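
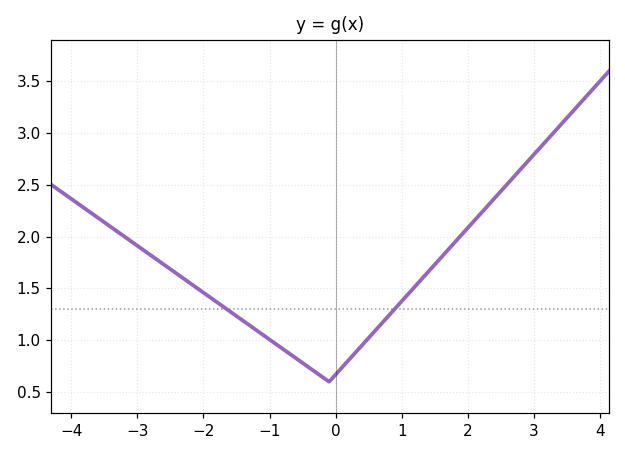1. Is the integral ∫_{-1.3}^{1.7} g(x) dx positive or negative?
positive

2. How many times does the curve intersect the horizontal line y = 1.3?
2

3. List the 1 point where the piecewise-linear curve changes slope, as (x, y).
(-0.1, 0.6)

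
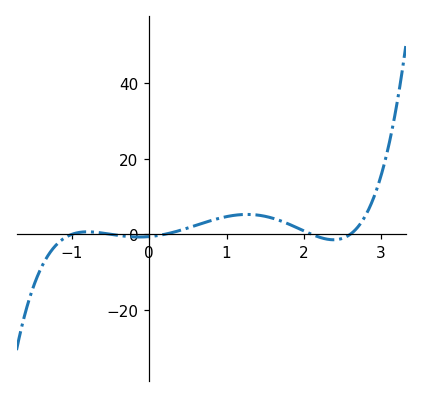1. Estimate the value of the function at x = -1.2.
-2.73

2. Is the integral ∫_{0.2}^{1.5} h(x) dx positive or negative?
positive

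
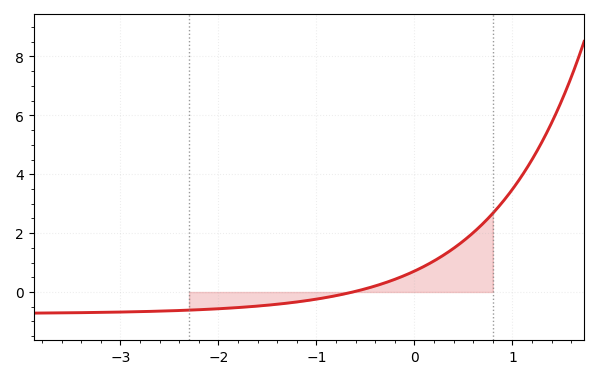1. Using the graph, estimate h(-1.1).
-0.293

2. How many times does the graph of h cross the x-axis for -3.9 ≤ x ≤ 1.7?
1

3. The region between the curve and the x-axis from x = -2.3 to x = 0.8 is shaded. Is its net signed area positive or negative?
positive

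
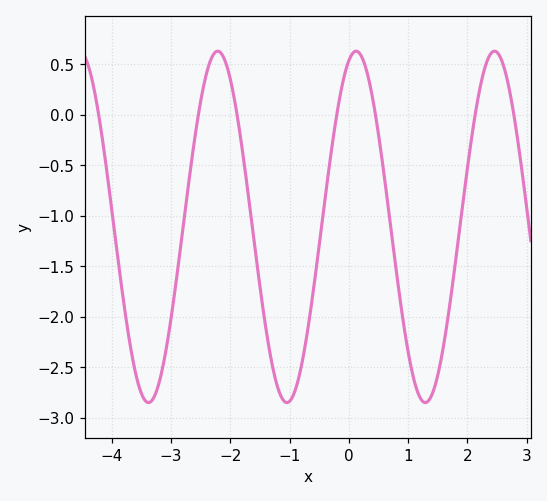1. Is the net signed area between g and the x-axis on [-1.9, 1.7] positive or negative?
negative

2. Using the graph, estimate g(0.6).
-0.616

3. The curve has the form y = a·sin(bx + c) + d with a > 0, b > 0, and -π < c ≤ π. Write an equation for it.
y = 1.74sin(2.69x + 1.24) - 1.11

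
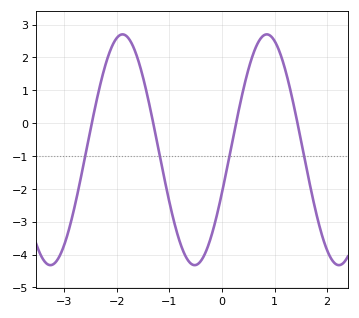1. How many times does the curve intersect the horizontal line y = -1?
4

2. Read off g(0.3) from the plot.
0.251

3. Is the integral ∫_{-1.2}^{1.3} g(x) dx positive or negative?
negative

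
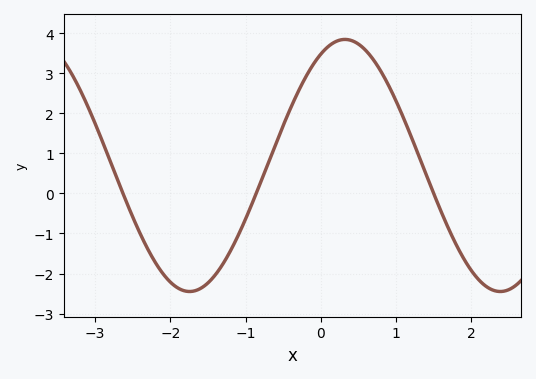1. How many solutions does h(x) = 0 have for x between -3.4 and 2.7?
3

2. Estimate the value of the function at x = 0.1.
3.7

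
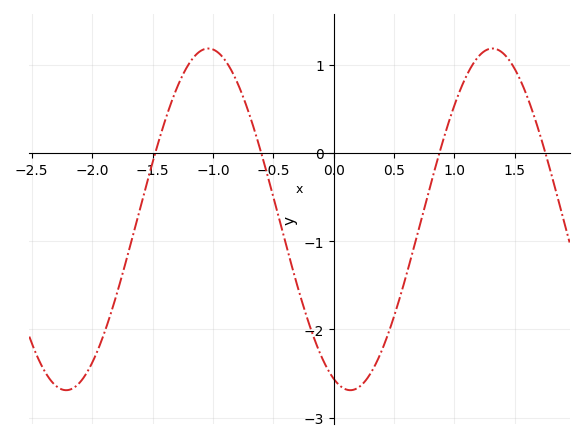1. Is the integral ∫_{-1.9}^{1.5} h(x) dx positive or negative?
negative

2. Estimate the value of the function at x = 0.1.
-2.7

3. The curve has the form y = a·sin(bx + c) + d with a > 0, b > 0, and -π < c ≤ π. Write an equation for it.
y = 1.94sin(2.7x - 1.9) - 0.75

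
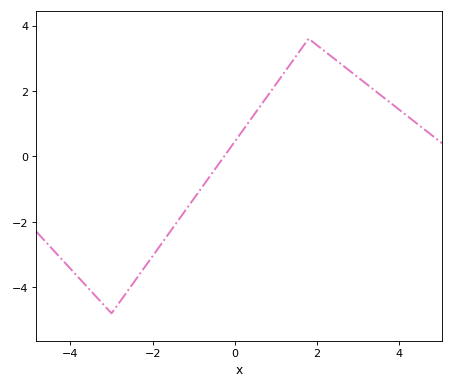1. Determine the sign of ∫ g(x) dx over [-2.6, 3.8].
positive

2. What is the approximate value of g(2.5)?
3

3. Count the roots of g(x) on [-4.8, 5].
1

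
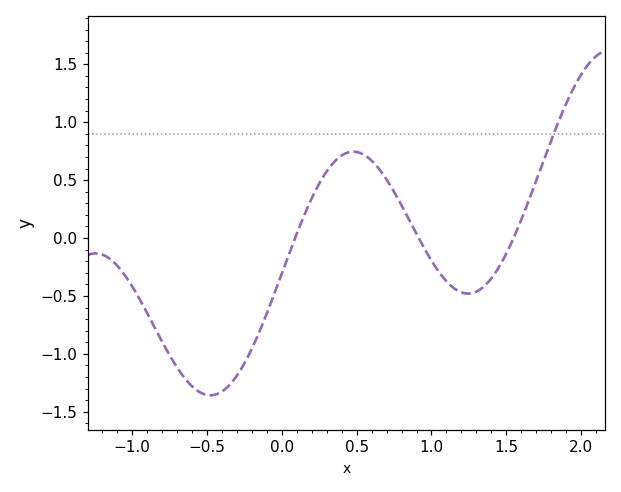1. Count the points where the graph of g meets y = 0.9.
1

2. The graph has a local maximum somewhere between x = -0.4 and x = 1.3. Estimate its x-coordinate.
0.477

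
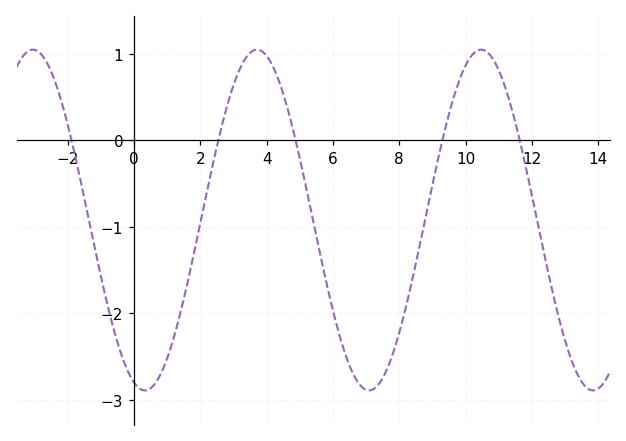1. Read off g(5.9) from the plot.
-1.8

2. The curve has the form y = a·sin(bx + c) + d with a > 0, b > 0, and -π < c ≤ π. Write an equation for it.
y = 1.97sin(0.93x - 1.9) - 0.92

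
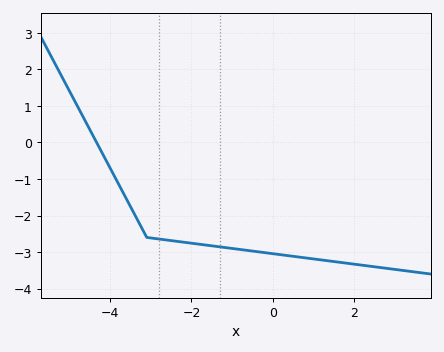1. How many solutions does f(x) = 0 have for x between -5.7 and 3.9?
1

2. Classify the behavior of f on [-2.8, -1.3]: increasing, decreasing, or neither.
decreasing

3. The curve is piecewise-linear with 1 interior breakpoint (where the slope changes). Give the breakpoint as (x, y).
(-3.1, -2.6)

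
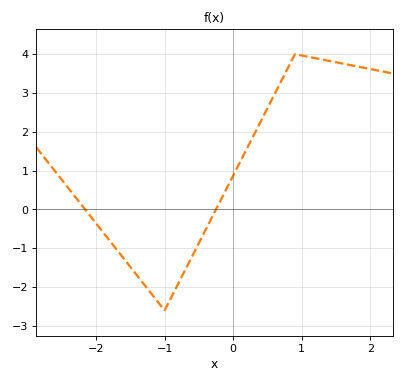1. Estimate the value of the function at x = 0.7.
3.3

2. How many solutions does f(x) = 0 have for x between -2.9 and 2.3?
2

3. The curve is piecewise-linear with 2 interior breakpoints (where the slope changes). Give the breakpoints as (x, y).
(-1, -2.6); (0.9, 4)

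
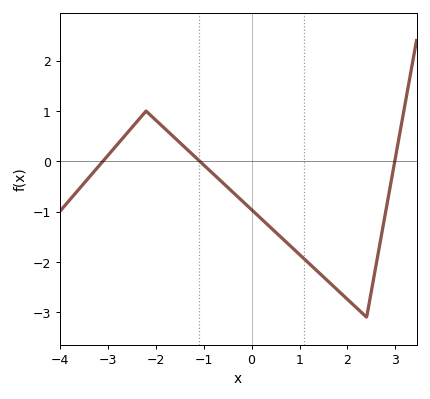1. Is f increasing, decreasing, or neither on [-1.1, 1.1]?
decreasing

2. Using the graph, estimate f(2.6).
-2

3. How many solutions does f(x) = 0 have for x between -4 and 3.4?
3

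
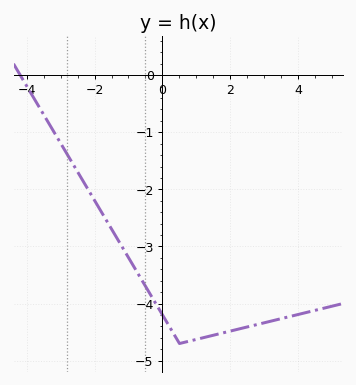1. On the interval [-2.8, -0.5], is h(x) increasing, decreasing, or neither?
decreasing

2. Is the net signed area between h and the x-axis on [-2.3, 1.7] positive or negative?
negative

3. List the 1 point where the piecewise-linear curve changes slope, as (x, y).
(0.5, -4.7)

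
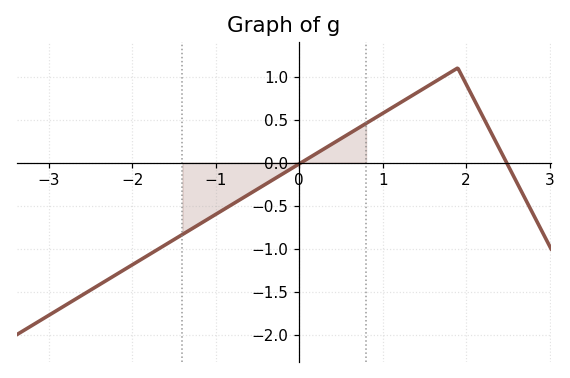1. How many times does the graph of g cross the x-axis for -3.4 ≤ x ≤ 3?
2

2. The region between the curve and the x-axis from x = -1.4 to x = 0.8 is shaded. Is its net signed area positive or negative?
negative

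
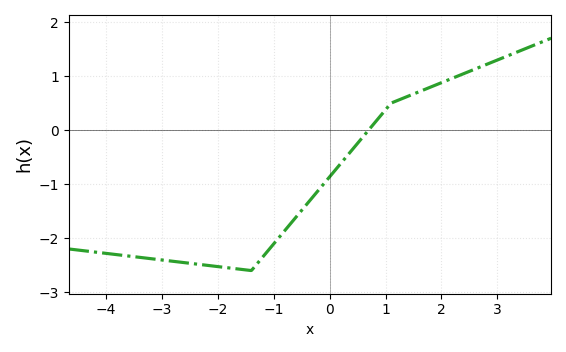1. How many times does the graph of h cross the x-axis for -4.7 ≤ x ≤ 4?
1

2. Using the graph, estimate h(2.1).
0.919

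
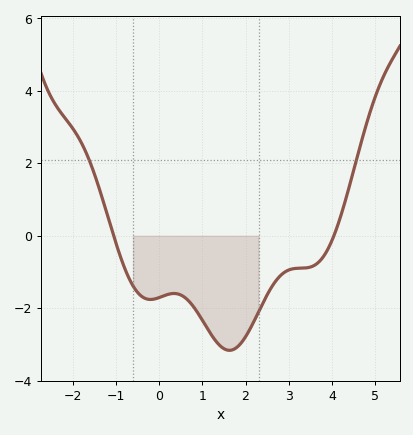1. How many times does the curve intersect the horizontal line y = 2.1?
2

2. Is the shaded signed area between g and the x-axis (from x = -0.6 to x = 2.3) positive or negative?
negative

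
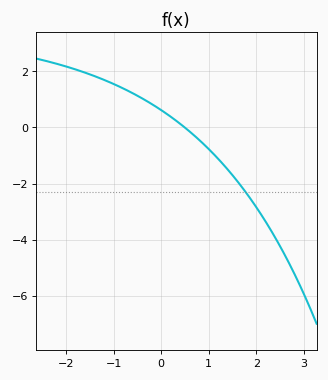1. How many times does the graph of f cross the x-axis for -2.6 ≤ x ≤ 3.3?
1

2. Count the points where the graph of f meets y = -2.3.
1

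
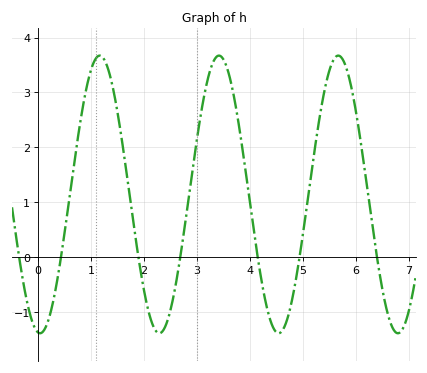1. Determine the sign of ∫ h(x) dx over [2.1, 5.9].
positive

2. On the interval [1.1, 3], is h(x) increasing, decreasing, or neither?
neither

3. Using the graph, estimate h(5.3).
2.4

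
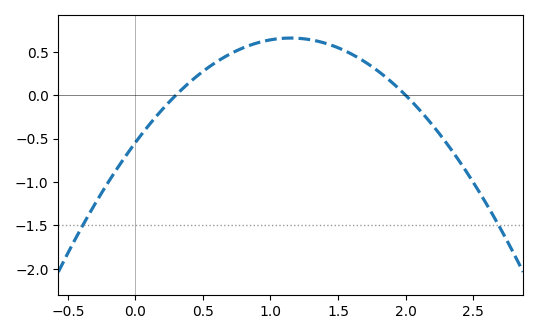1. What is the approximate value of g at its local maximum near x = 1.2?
0.65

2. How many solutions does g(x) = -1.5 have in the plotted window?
2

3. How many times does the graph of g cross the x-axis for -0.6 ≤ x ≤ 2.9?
2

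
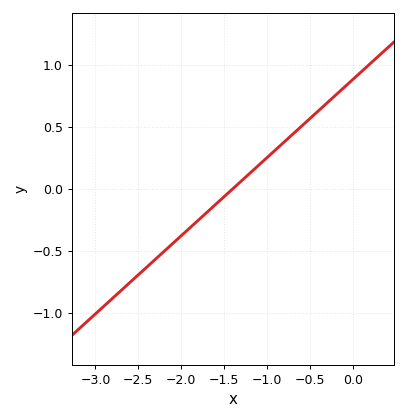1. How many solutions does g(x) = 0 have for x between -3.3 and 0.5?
1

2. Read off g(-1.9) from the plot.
-0.315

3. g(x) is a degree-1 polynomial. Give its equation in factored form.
y = 0.63(x + 1.4)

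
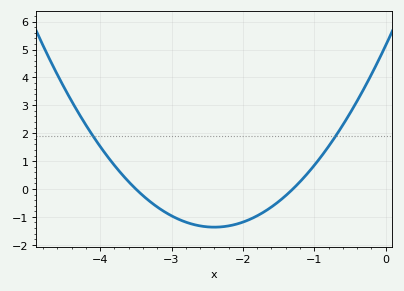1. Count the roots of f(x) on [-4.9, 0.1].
2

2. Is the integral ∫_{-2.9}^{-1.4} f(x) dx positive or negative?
negative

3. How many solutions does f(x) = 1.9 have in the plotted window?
2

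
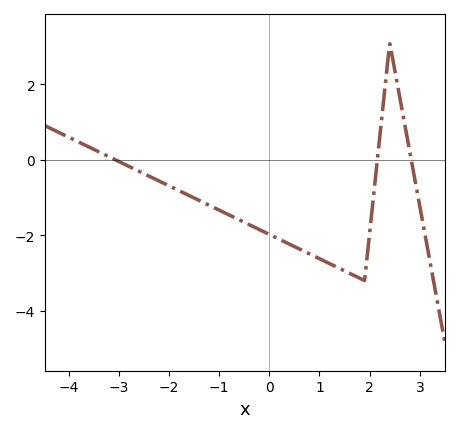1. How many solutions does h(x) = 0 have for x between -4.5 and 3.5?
3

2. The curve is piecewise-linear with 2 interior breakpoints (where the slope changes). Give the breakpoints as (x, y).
(1.9, -3.2); (2.4, 3.1)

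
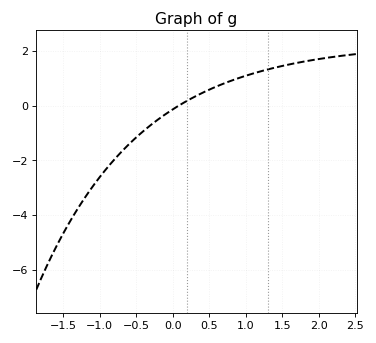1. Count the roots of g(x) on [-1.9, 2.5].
1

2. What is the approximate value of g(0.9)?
1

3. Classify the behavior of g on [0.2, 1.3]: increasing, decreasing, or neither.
increasing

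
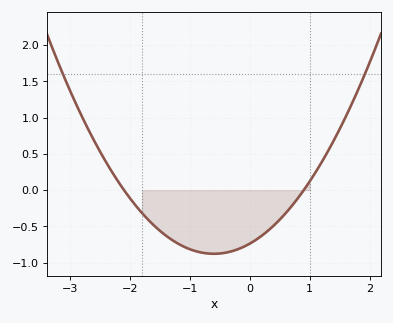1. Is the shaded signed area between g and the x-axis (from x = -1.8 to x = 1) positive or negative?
negative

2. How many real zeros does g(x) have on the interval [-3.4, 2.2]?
2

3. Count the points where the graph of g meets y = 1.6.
2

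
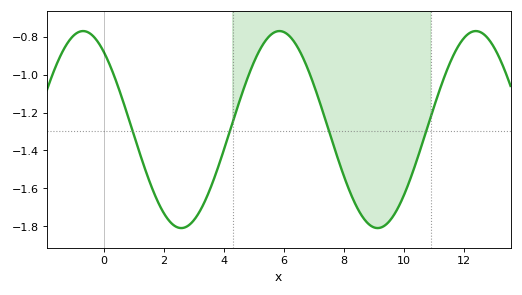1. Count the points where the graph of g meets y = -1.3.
4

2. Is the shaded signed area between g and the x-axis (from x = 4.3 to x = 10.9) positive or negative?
negative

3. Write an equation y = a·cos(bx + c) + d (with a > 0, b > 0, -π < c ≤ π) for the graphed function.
y = 0.52cos(0.96x + 0.66) - 1.29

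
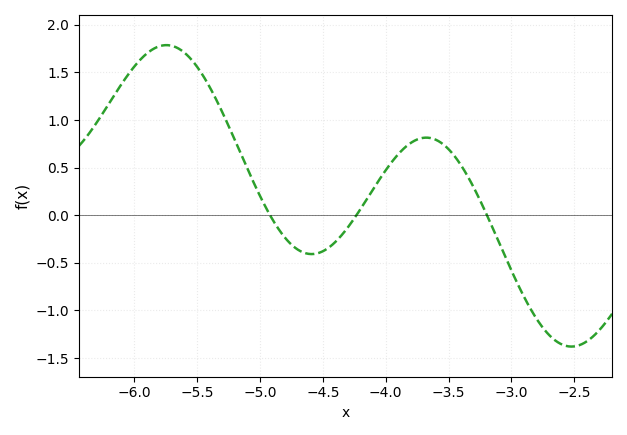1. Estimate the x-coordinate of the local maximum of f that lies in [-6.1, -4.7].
-5.75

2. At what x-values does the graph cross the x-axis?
-4.92, -4.23, -3.19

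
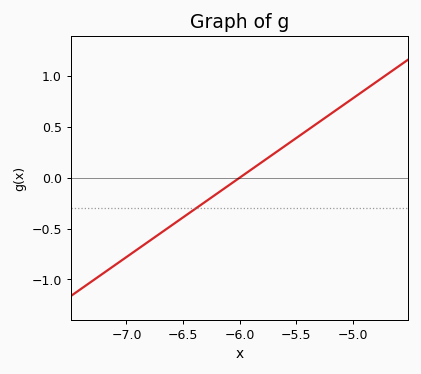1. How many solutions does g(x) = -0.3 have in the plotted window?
1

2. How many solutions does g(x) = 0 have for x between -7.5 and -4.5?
1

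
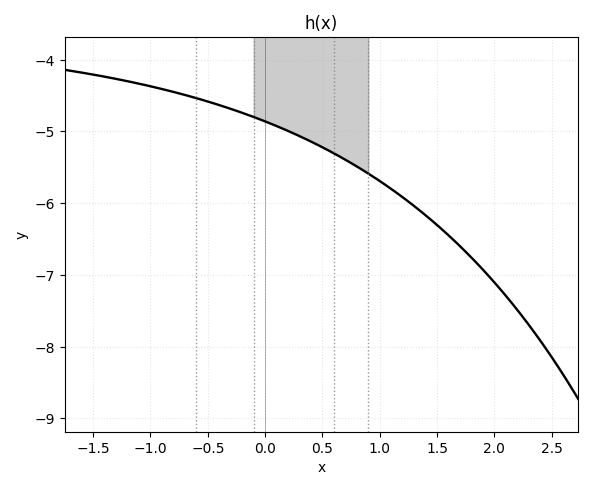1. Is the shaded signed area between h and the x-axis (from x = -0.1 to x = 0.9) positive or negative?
negative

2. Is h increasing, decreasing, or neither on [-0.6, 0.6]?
decreasing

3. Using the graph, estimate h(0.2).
-5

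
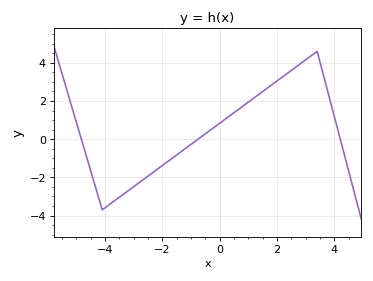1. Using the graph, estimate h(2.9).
4.05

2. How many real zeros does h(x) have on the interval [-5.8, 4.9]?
3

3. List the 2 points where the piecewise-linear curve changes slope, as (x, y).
(-4.1, -3.7); (3.4, 4.6)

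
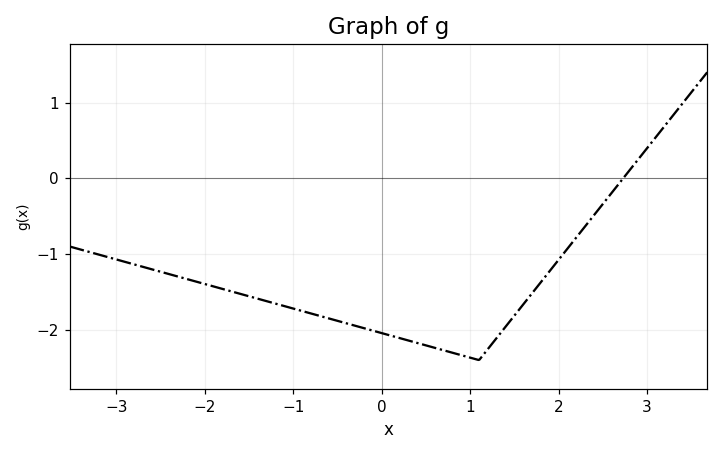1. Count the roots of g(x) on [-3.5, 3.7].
1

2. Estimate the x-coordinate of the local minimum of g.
1.1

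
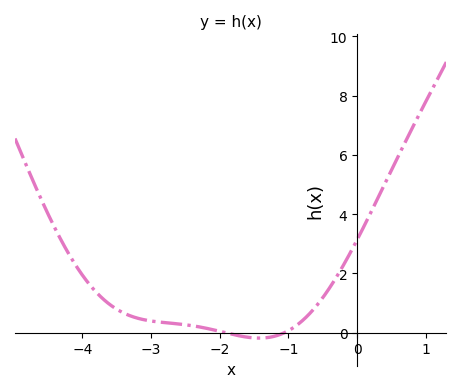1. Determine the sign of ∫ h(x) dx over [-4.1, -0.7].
positive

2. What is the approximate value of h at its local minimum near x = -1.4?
-0.181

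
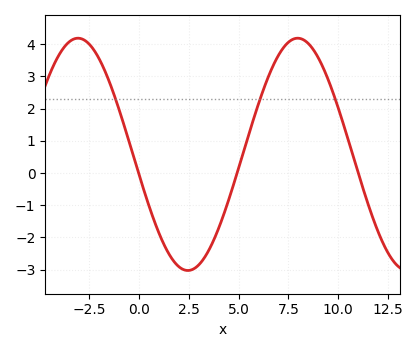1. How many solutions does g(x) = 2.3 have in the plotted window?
3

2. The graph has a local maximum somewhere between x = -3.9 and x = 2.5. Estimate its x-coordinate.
-3.05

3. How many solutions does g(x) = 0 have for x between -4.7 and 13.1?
3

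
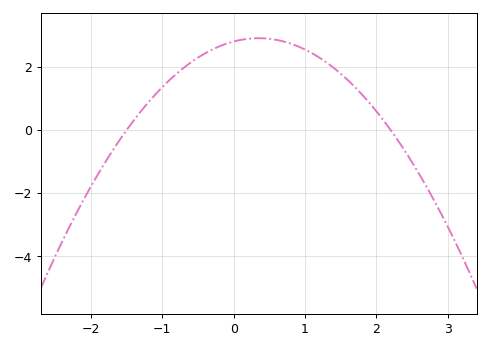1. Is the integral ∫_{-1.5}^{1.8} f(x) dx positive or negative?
positive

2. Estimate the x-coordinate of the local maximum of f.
0.35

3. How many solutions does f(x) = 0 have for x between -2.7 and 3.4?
2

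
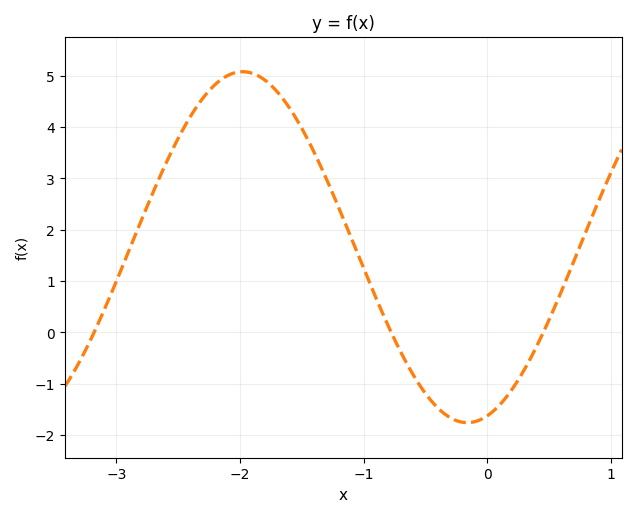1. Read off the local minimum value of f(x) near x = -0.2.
-1.76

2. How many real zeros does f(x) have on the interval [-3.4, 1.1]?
3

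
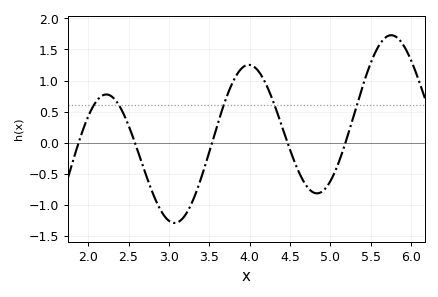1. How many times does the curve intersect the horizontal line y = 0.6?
5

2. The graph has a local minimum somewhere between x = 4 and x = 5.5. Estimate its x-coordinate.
4.84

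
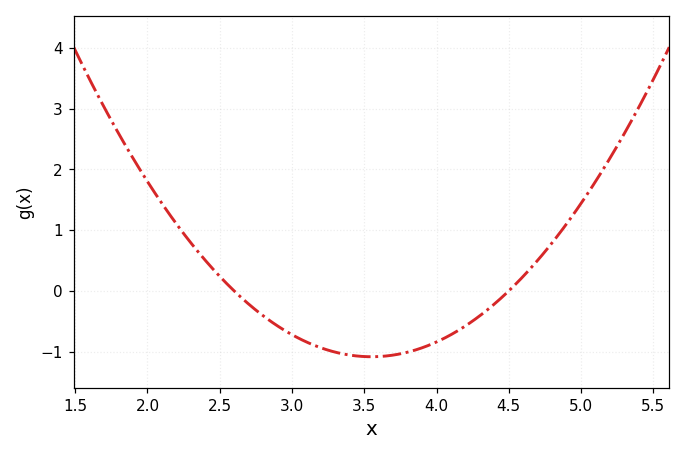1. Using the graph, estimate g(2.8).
-0.4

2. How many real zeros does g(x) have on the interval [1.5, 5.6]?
2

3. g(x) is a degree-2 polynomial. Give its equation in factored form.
y = 1.2(x - 2.6)(x - 4.5)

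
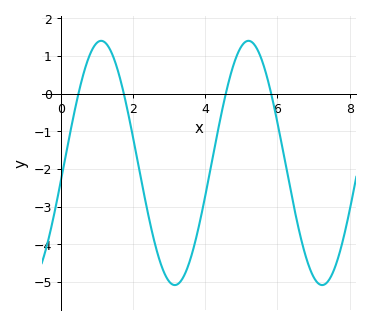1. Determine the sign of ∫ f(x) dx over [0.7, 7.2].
negative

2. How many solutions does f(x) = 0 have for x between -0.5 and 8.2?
4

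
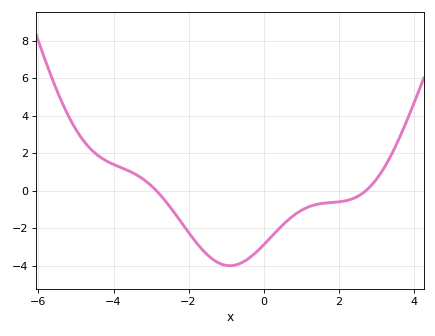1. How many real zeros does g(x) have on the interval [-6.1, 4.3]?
2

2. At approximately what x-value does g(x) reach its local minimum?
-0.8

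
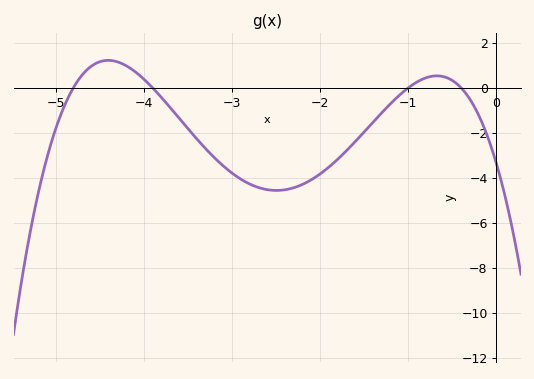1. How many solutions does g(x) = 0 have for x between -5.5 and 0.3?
4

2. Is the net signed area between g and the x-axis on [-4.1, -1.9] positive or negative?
negative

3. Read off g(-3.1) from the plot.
-3.4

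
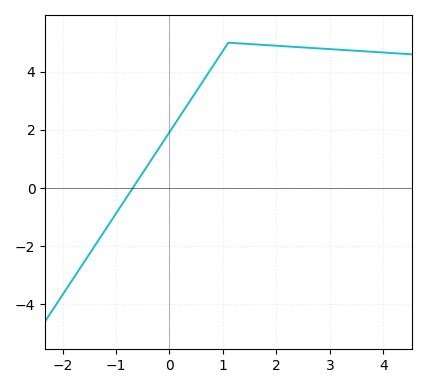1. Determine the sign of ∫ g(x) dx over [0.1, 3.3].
positive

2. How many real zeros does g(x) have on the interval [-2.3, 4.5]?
1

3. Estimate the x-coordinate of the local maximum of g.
1.1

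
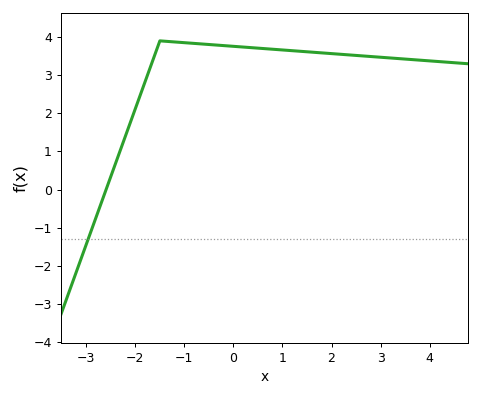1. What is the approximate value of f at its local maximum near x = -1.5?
3.9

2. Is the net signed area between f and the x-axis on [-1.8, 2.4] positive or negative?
positive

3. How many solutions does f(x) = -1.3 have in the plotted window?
1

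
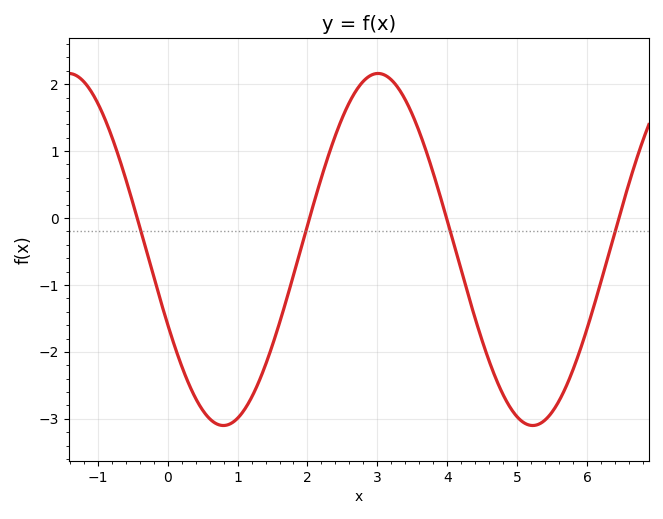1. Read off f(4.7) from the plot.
-2.4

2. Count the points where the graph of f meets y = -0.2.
4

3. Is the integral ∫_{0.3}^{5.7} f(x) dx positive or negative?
negative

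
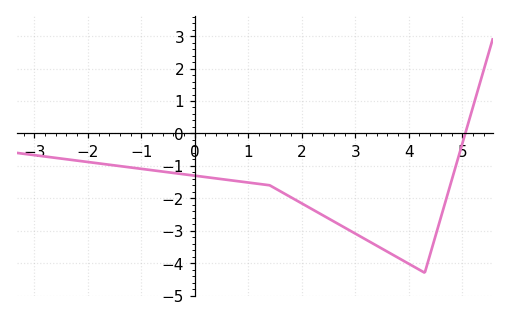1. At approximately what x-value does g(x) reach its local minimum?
4.2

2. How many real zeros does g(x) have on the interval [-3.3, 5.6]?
1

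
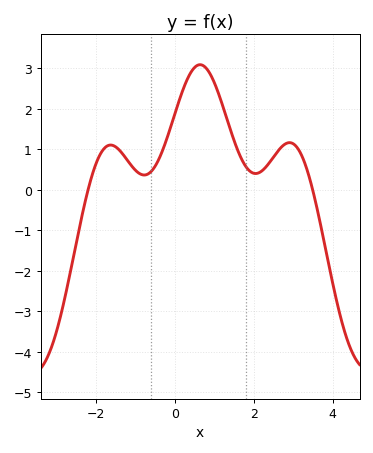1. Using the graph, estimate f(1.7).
0.7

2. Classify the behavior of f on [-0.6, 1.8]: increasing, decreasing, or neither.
neither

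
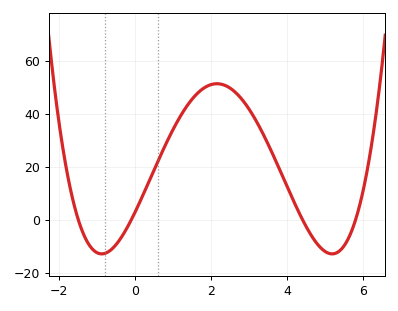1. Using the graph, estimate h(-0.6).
-10.9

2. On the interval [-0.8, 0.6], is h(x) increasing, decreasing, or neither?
increasing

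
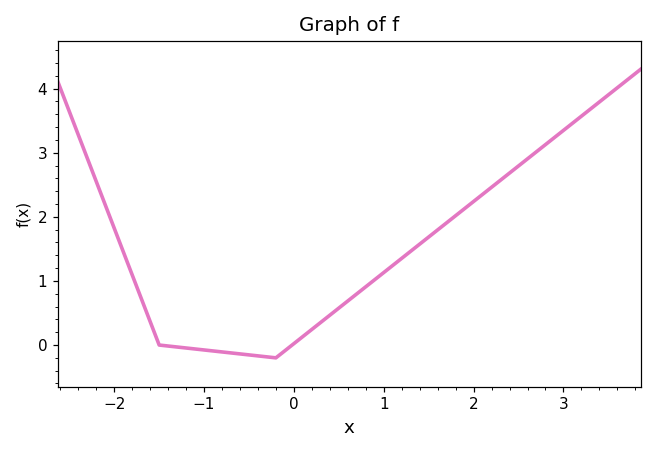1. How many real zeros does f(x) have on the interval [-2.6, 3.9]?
2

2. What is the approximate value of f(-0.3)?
-0.185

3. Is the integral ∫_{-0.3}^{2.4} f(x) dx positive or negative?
positive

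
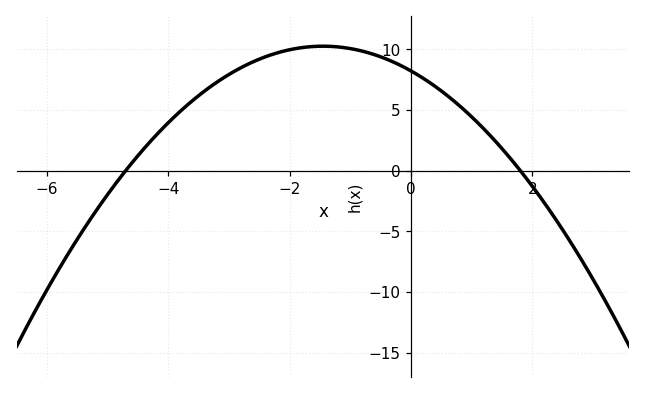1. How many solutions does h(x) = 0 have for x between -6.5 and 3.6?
2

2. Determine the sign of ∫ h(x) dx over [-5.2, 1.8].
positive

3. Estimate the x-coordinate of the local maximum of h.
-1.4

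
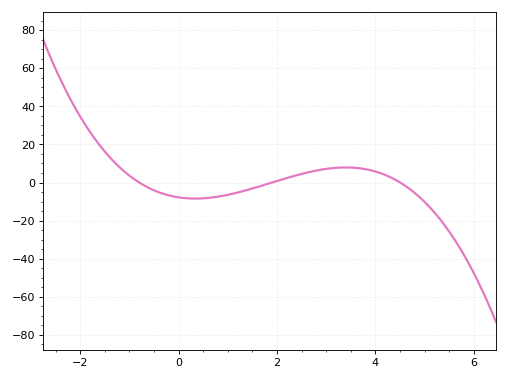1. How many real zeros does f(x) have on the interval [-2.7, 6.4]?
3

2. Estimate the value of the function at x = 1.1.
-5.89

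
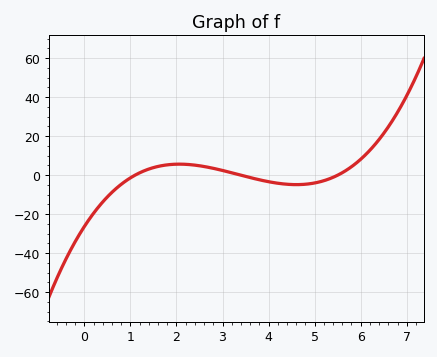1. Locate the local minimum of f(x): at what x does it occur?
4.6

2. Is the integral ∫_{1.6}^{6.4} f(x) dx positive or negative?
positive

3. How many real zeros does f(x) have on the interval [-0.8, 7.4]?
3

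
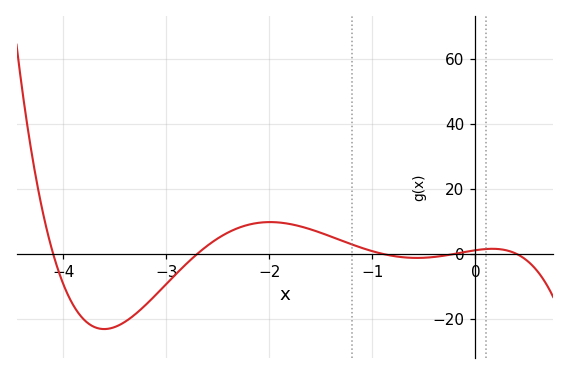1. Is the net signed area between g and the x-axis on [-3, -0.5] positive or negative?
positive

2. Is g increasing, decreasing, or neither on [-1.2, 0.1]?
neither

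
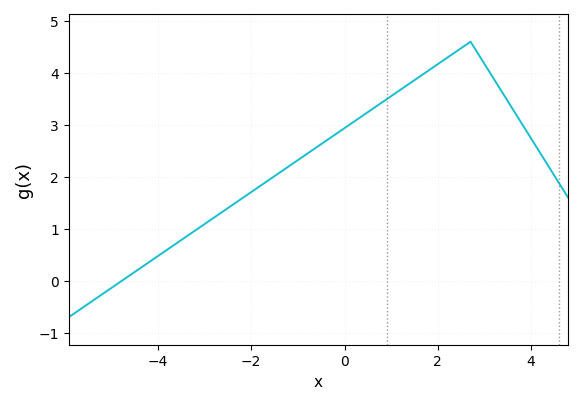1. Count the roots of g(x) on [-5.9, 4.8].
1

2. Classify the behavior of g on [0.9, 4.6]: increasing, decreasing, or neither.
neither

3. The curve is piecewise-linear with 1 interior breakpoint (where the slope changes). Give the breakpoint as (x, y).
(2.7, 4.6)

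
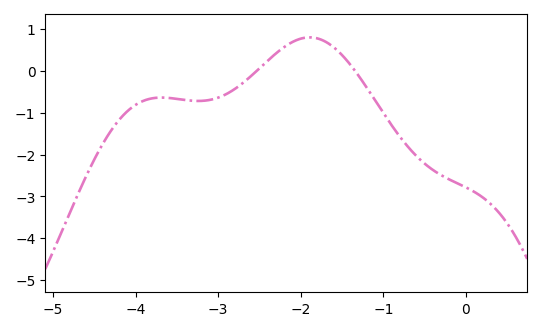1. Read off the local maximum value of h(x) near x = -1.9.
0.802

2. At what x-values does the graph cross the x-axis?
-2.53, -1.34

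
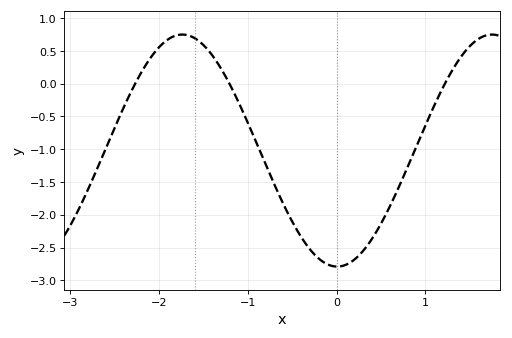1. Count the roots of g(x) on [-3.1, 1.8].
3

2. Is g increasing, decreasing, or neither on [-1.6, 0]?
decreasing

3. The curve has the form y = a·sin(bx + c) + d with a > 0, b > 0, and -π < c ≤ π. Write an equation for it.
y = 1.77sin(1.8x - 1.58) - 1.02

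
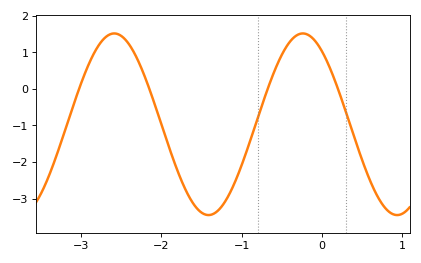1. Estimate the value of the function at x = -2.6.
1.51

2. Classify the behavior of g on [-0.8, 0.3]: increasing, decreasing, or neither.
neither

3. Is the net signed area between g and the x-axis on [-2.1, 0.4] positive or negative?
negative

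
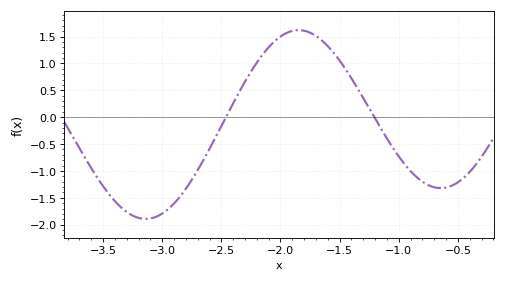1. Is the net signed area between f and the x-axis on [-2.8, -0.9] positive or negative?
positive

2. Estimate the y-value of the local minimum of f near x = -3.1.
-1.9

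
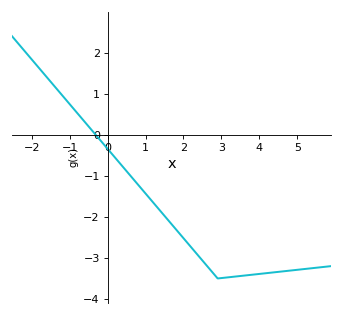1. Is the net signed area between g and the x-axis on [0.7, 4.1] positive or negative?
negative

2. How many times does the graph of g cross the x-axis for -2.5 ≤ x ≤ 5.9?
1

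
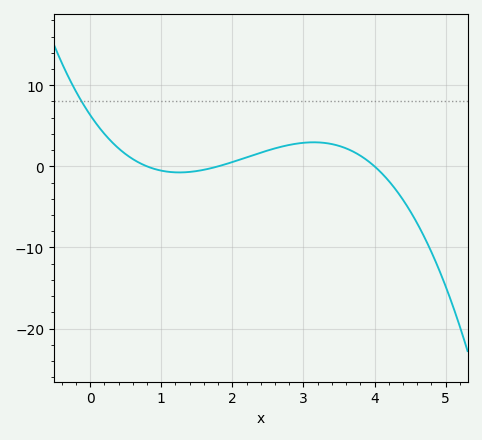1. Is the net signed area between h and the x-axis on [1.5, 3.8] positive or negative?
positive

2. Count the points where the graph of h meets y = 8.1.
1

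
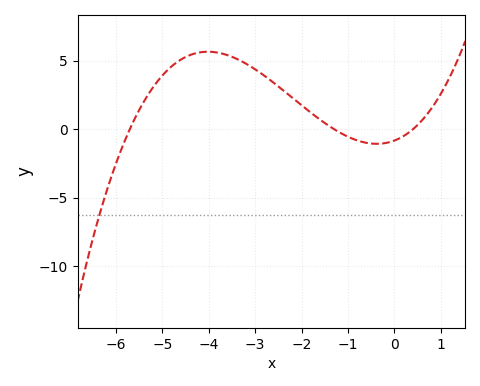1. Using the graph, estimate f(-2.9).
4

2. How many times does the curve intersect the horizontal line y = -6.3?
1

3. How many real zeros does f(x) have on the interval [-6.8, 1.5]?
3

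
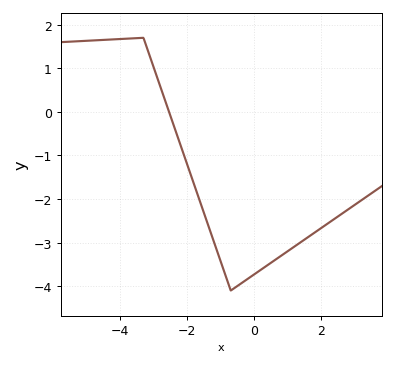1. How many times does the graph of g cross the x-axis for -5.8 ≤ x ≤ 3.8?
1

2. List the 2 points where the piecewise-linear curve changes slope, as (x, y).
(-3.3, 1.7); (-0.7, -4.1)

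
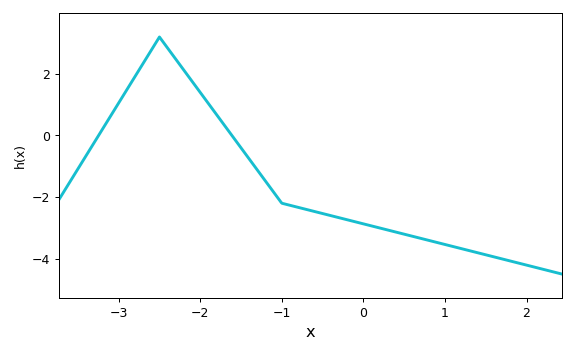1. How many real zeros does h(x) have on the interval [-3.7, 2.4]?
2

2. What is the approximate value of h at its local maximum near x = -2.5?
3.19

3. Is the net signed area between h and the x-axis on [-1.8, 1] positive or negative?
negative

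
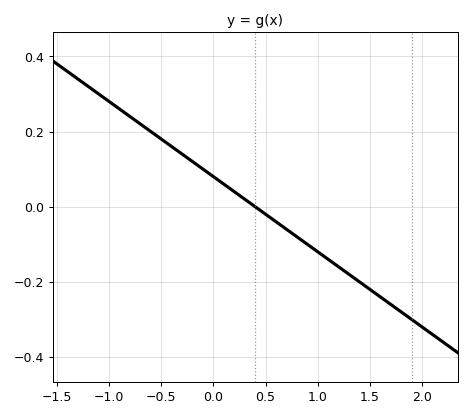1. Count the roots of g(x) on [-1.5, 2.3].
1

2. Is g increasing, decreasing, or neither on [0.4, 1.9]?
decreasing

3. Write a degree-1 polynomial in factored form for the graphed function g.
y = -0.2(x - 0.4)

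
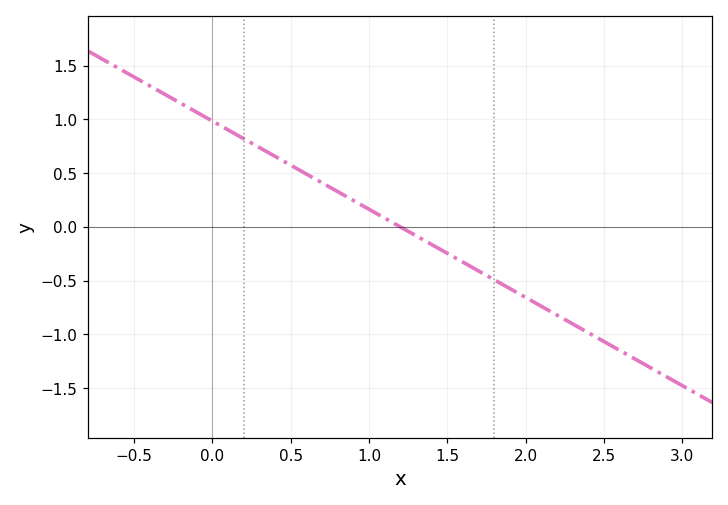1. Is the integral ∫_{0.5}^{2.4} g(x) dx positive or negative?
negative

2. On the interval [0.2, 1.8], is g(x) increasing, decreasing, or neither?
decreasing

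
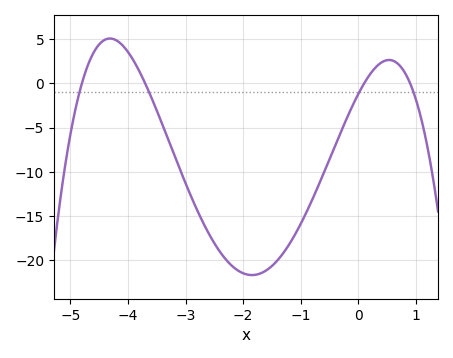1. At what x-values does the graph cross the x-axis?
-4.8, -3.7, 0.1, 0.9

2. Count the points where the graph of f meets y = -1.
4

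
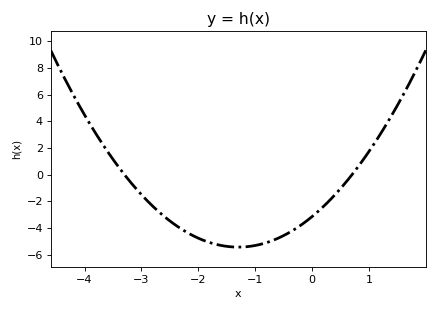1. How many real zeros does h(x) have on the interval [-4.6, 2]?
2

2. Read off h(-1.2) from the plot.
-5.4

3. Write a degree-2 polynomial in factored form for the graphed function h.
y = 1.36(x + 3.3)(x - 0.7)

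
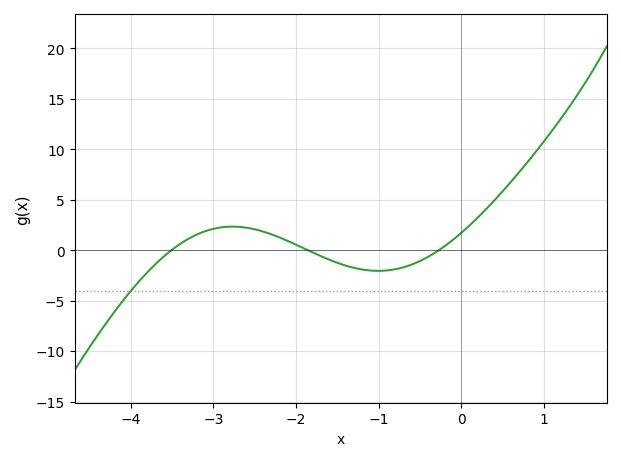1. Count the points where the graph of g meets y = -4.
1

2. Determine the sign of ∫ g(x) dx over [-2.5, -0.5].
negative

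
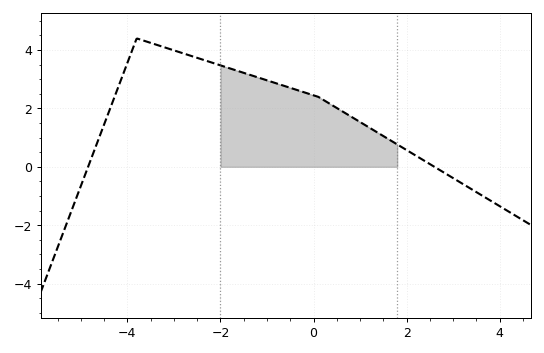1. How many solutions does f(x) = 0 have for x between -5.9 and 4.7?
2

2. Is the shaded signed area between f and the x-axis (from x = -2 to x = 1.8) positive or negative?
positive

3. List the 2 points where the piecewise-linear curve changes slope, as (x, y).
(-3.8, 4.4); (0.1, 2.4)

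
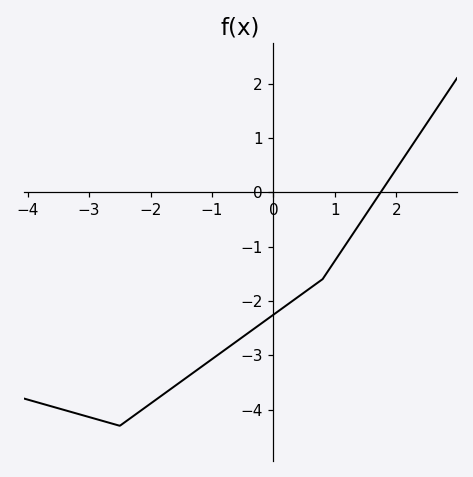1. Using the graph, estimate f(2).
0.43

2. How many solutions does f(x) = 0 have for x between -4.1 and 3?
1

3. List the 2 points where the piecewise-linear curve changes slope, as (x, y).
(-2.5, -4.3); (0.8, -1.6)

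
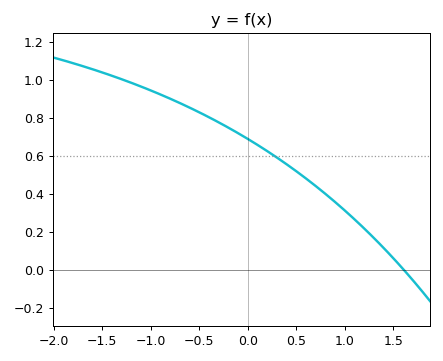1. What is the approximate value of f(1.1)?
0.26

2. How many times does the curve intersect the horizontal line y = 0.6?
1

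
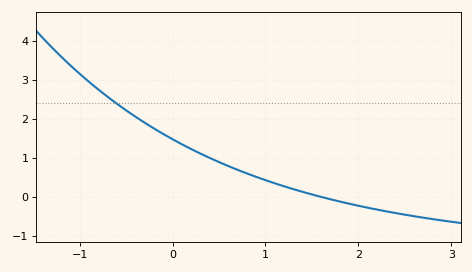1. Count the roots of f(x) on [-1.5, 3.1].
1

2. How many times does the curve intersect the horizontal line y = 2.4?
1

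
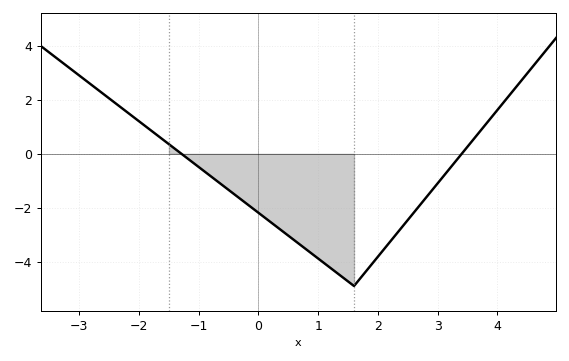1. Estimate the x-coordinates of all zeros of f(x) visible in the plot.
-1.29, 3.4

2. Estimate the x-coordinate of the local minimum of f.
1.6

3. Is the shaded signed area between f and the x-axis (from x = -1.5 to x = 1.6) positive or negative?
negative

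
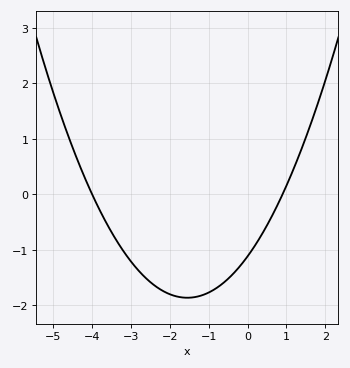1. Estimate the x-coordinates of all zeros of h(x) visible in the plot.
-4, 0.8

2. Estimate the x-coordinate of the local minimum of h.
-1.6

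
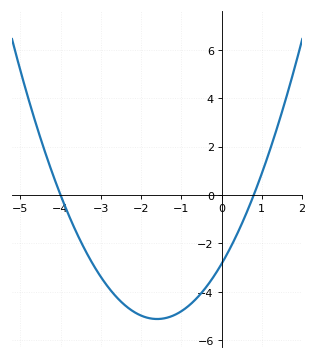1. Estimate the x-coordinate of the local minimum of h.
-1.6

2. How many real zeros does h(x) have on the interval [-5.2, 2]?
2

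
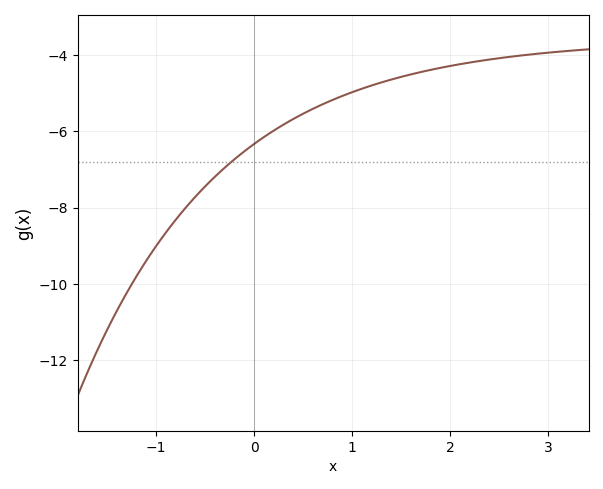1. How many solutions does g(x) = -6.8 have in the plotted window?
1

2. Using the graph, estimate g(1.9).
-4.4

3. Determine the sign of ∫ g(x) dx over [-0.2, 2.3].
negative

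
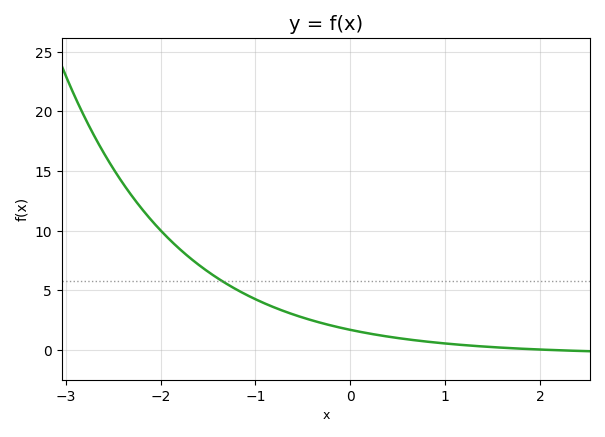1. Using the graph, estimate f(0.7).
1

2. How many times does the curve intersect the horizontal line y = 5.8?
1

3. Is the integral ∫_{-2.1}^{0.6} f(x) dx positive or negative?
positive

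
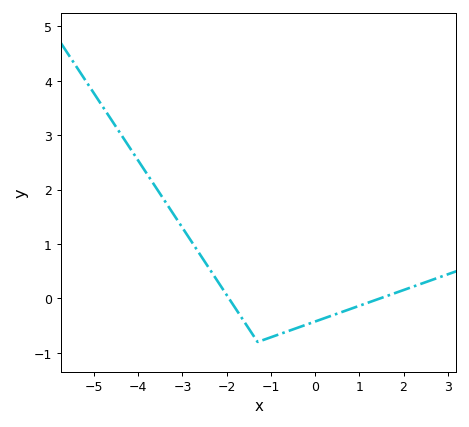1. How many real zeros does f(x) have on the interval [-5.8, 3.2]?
2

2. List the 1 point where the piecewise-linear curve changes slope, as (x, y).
(-1.3, -0.8)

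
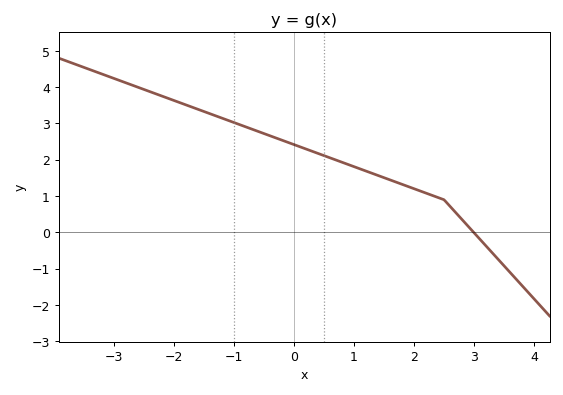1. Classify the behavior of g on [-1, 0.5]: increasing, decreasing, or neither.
decreasing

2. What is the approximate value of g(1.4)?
1.57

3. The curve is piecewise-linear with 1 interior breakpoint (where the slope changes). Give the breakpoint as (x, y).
(2.5, 0.9)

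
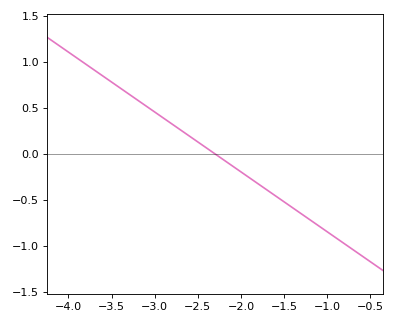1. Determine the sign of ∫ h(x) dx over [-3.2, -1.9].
positive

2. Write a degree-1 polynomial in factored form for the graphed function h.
y = -0.65(x + 2.3)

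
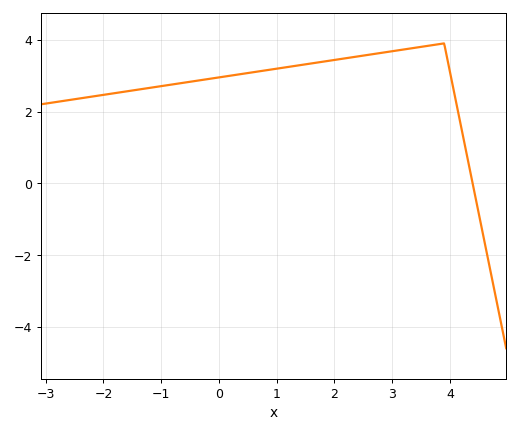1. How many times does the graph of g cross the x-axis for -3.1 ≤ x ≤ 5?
1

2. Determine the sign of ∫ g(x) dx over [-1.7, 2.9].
positive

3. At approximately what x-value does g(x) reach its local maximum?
3.8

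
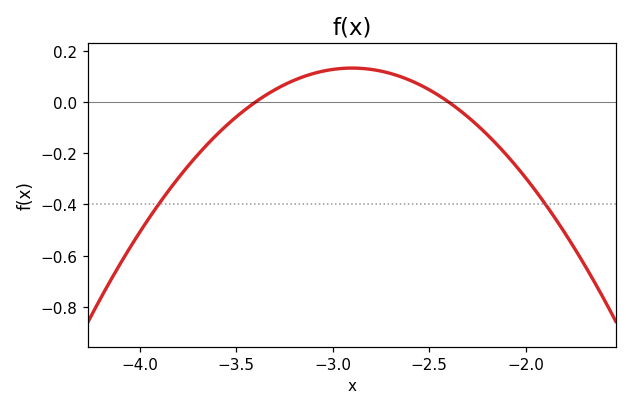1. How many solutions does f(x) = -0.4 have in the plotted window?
2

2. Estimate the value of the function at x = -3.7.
-0.2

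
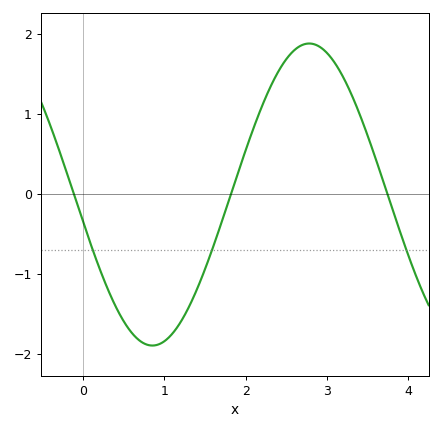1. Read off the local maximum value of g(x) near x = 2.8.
1.88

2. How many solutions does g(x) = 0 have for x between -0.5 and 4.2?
3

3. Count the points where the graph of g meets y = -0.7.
3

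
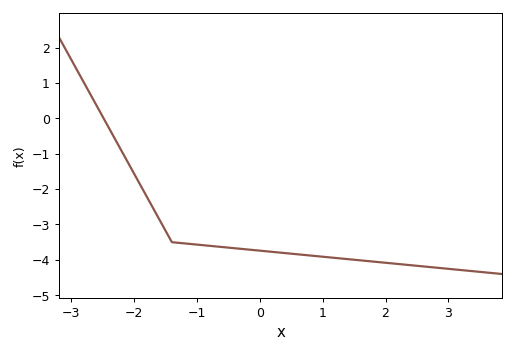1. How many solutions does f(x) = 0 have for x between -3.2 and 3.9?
1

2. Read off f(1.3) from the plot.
-3.96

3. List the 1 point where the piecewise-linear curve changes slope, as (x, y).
(-1.4, -3.5)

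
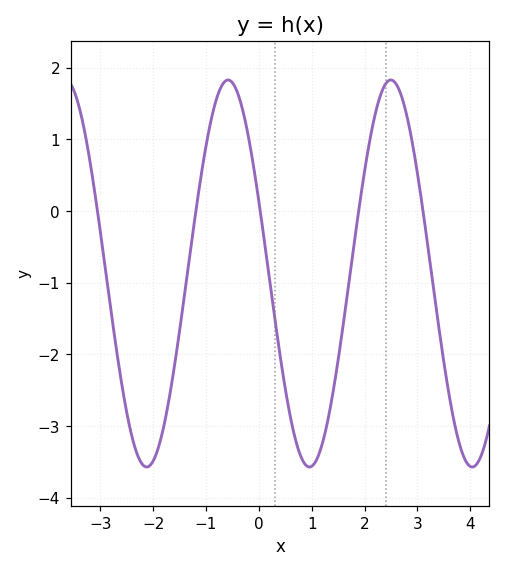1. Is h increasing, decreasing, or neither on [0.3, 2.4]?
neither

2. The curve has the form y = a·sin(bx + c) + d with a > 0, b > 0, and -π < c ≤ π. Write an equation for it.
y = 2.7sin(2x + 2.8) - 0.87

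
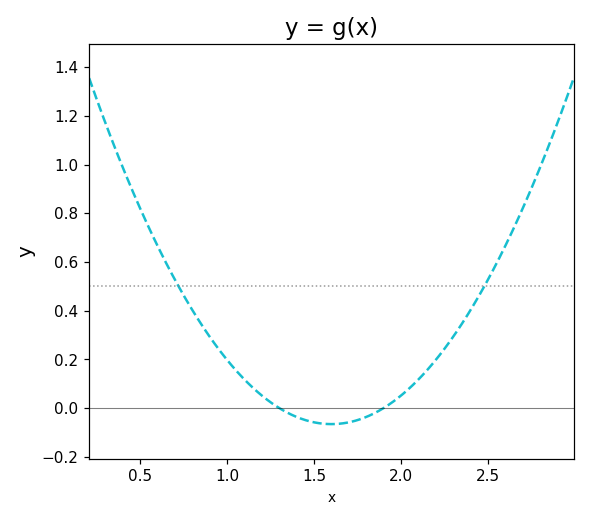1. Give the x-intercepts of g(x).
1.3, 1.9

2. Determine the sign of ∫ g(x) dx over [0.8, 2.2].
positive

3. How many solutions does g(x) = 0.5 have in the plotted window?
2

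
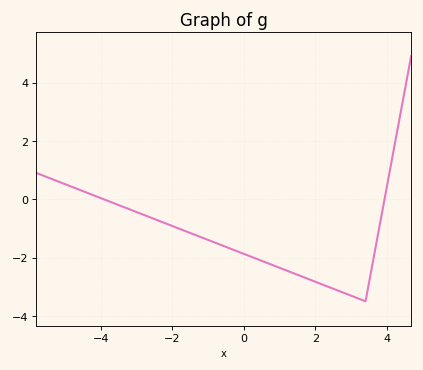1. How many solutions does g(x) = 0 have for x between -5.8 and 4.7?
2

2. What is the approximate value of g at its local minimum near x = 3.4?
-3.5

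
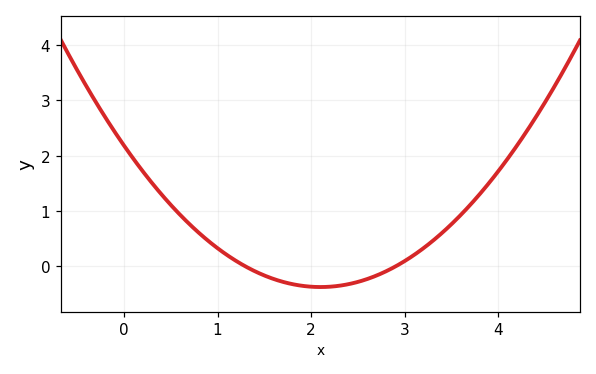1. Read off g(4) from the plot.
1.72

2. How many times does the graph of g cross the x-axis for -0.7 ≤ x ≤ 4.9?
2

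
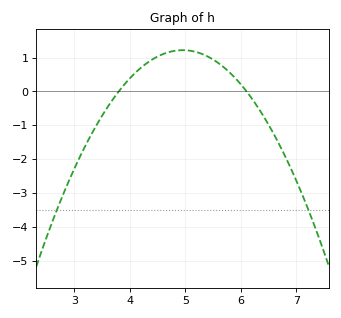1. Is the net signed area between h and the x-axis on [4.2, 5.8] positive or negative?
positive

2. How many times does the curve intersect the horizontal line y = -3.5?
2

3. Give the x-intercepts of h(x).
3.8, 6.1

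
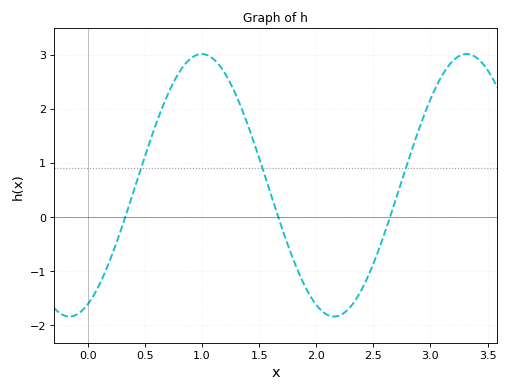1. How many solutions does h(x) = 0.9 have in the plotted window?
3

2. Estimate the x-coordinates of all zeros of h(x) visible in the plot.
0.329, 1.67, 2.65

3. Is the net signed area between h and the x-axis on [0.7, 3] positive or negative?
positive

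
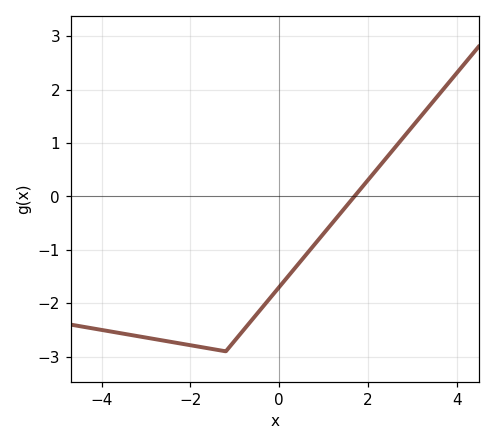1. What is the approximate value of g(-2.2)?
-2.8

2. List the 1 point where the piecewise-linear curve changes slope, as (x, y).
(-1.2, -2.9)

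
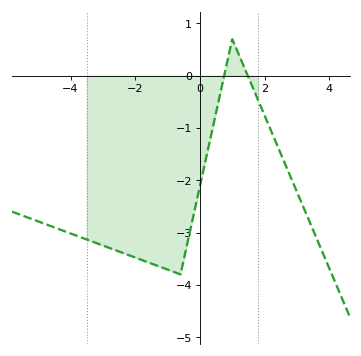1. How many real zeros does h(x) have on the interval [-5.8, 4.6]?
2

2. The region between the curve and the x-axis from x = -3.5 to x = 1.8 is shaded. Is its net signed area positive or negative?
negative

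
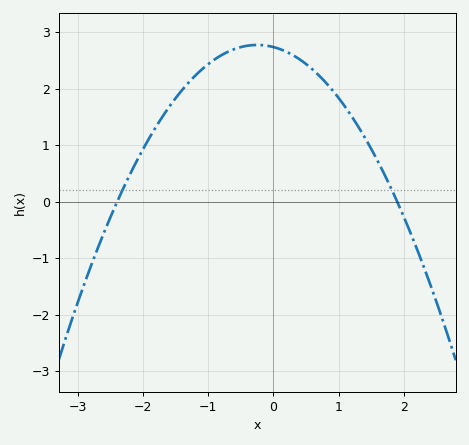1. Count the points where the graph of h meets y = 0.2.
2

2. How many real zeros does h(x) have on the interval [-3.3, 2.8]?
2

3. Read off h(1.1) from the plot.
1.68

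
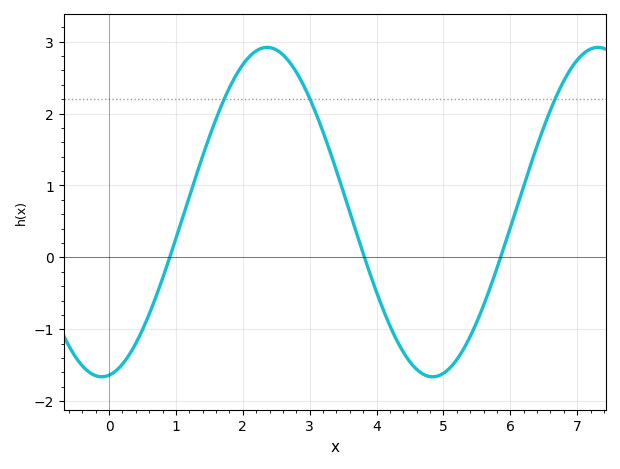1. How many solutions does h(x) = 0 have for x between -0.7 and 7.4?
3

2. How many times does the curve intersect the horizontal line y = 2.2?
3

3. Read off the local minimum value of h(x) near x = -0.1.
-1.66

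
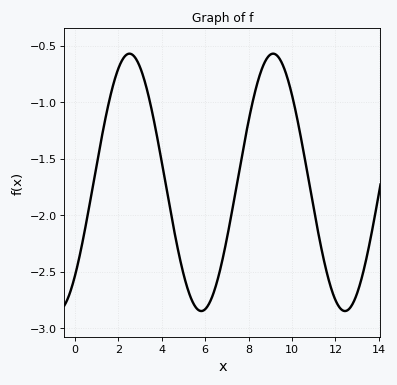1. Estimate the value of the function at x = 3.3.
-0.85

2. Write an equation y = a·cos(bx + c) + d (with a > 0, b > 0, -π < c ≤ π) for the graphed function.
y = 1.14cos(0.95x - 2.4) - 1.71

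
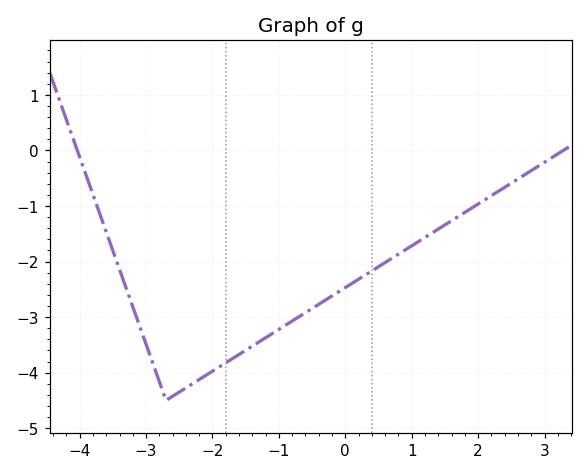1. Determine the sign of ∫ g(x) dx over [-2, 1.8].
negative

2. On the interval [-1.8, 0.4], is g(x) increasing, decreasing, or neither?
increasing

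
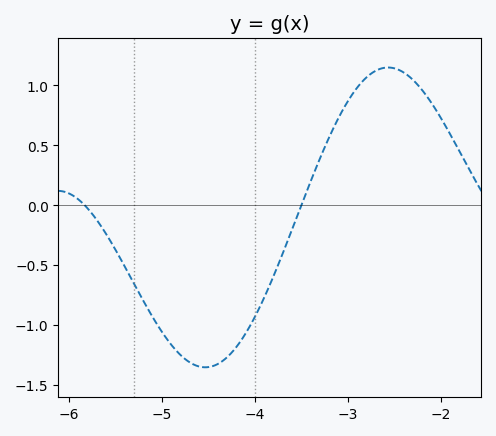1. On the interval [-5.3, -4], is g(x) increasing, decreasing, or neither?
neither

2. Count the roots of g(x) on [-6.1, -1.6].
2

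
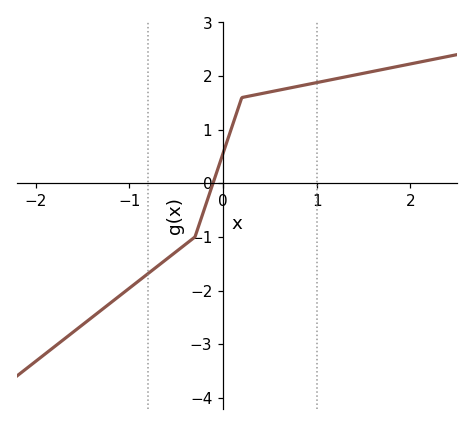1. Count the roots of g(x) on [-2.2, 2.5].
1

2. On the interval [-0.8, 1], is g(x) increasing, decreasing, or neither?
increasing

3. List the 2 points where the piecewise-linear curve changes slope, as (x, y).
(-0.3, -1); (0.2, 1.6)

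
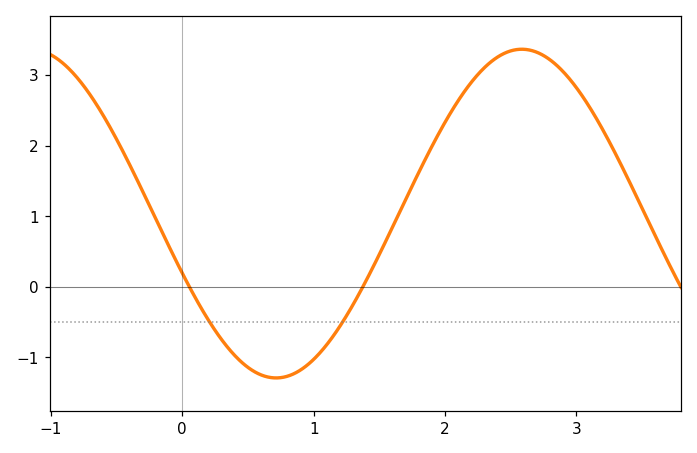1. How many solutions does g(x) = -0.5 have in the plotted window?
2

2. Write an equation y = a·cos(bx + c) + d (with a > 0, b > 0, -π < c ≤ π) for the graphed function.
y = 2.33cos(1.68x + 1.94) + 1.04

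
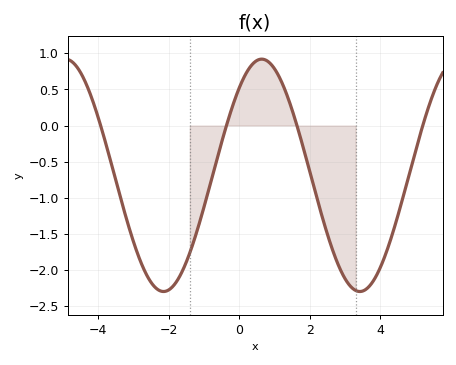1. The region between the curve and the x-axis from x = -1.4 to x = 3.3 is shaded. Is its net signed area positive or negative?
negative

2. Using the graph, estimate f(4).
-1.96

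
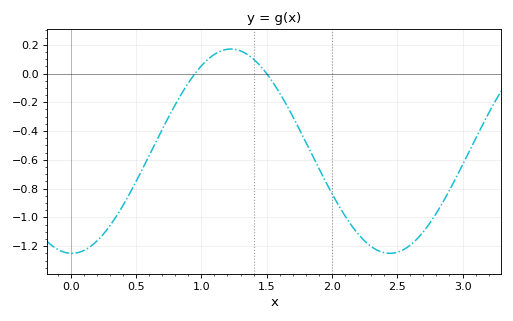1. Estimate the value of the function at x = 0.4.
-0.916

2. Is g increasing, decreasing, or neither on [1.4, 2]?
decreasing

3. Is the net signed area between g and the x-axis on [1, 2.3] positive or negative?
negative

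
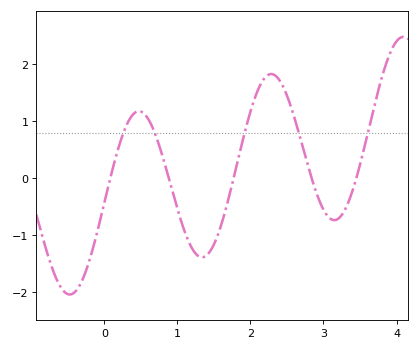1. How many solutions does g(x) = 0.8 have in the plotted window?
5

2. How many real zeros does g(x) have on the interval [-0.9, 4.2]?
5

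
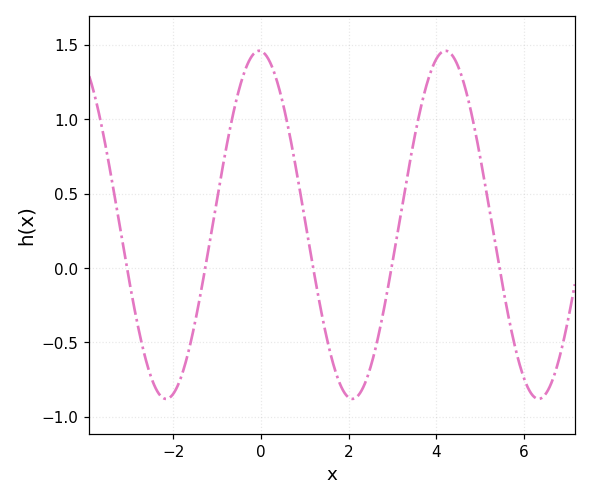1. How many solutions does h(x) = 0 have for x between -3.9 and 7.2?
5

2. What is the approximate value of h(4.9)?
0.9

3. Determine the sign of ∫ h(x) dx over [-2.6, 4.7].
positive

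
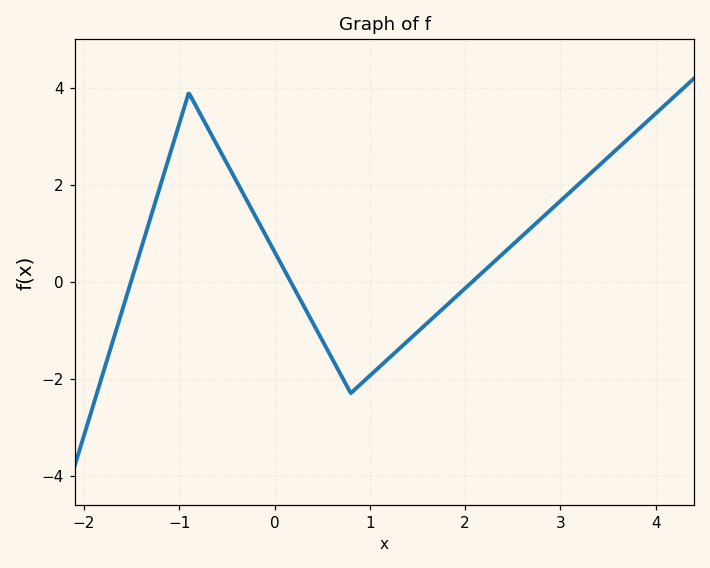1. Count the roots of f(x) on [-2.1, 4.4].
3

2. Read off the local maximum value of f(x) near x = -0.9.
3.8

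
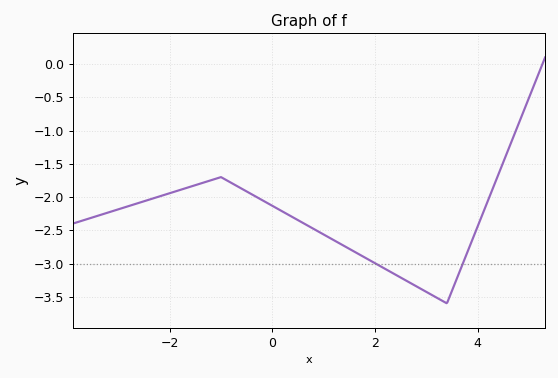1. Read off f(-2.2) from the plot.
-2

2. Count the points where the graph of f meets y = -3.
2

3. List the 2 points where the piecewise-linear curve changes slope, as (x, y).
(-1, -1.7); (3.4, -3.6)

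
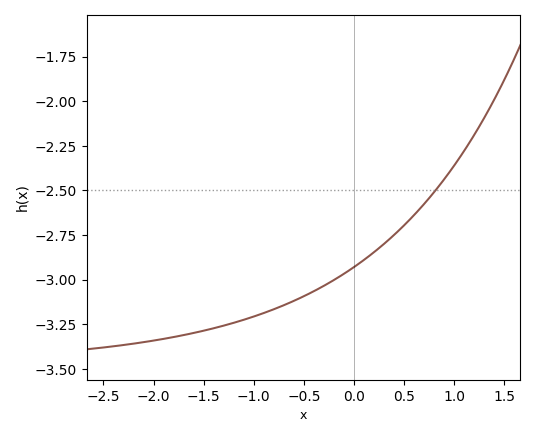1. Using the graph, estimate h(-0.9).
-3.18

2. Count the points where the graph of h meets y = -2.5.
1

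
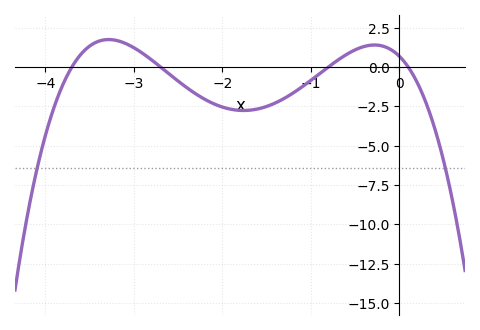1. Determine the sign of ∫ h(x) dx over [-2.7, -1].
negative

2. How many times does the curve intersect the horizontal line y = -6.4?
2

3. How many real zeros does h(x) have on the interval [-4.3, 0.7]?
4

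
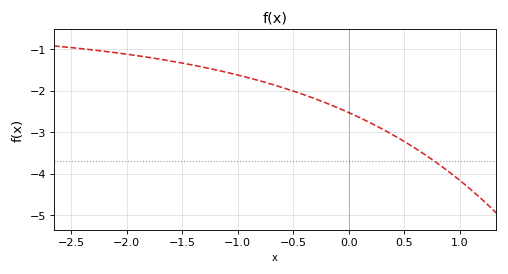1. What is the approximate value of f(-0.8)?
-1.8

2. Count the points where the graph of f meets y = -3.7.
1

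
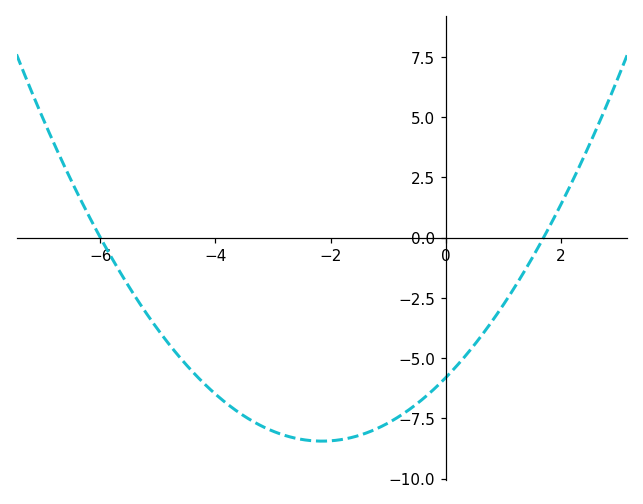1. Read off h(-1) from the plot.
-7.6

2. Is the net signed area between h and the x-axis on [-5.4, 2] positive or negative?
negative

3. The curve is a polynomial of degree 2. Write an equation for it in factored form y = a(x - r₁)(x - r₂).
y = 0.57(x + 6)(x - 1.7)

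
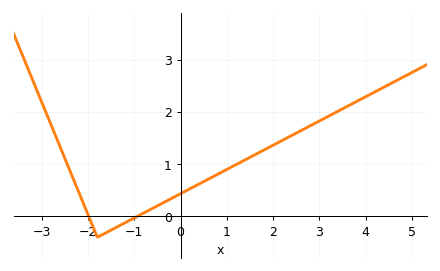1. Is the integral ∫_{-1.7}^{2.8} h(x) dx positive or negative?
positive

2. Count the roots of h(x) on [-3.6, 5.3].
2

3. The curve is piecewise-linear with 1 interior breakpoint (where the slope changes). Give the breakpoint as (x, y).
(-1.8, -0.4)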